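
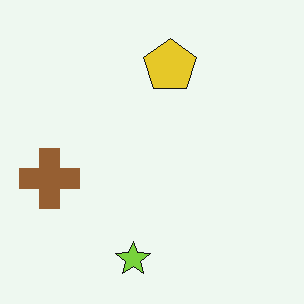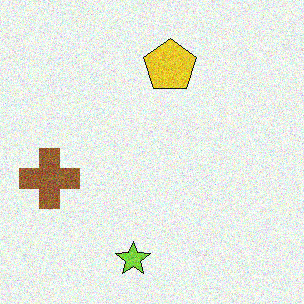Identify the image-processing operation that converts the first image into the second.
The second image is the first degraded with visible gaussian noise.

Random speckle covers the whole image, including the flat background.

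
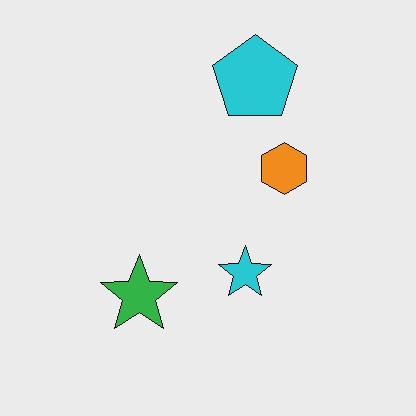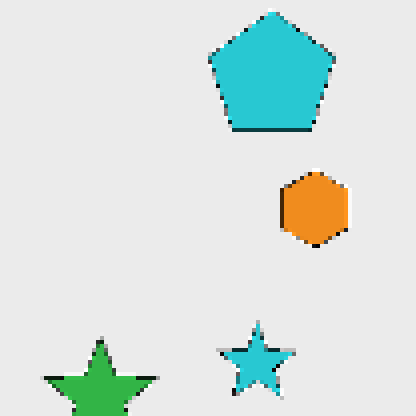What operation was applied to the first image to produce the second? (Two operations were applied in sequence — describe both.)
It was cropped slightly and scaled back up, then lightly pixelated (a mild mosaic effect).

The visible shapes are larger and the field of view is narrower; shapes near the original edges may be partly or wholly outside the frame — a crop-and-rescale. Shapes are reduced to large square blocks; fine edges and outlines are lost — a downscale-then-upscale (mosaic) effect.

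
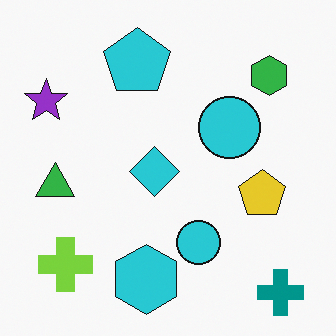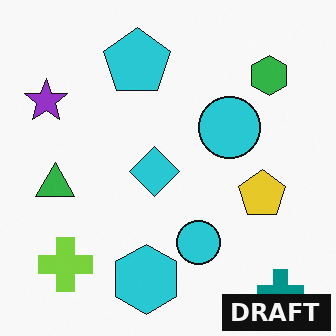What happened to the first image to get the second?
The second image is the first watermarked with the text "DRAFT" in the lower-right corner.

A dark label reading "DRAFT" appears in the lower-right corner.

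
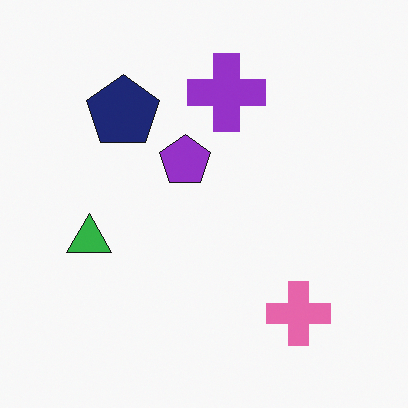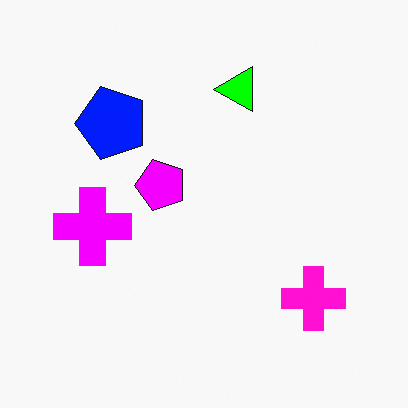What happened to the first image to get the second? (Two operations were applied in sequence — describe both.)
The second image is the first transposed (reflected across the top-left ↔ bottom-right diagonal), then made much more vivid (saturation change).

Shapes have swapped their row and column positions — what was in the top-right is now in the bottom-left — a diagonal reflection. All colors are more vivid — a global saturation change.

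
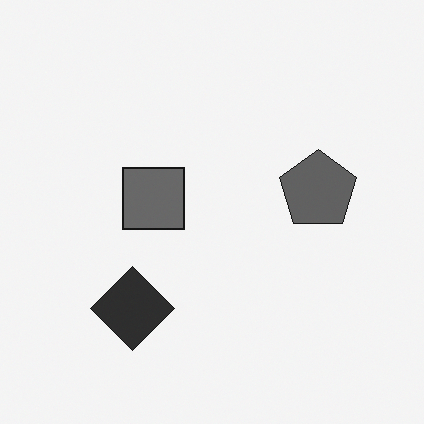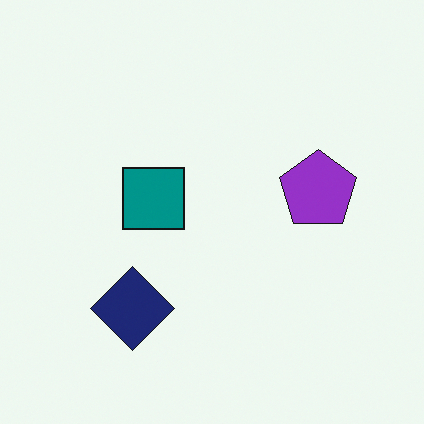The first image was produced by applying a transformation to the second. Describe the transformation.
The transformation is: converted to grayscale.

All color is removed — every shape is now a shade of grey.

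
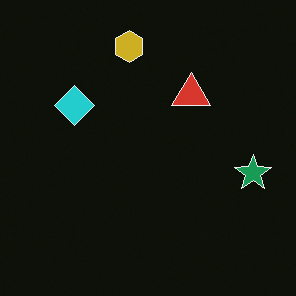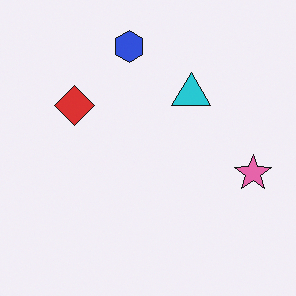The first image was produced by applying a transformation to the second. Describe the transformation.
The first image is the second color-inverted (negative).

The light background has become dark and every shape's color is its complement — a photographic negative.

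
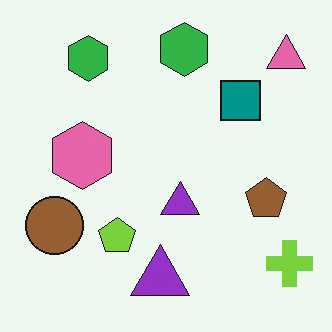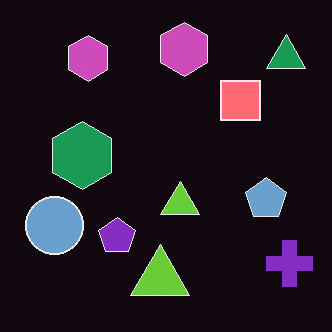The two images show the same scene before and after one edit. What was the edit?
Color-inverted (negative).

The light background has become dark and every shape's color is its complement — a photographic negative.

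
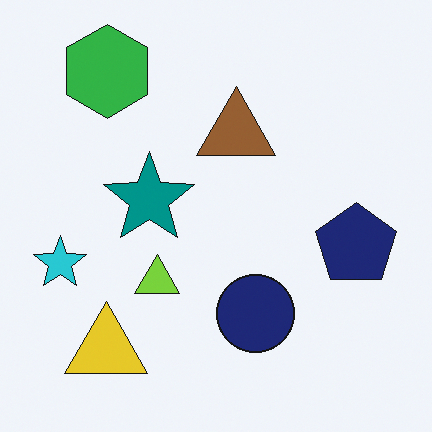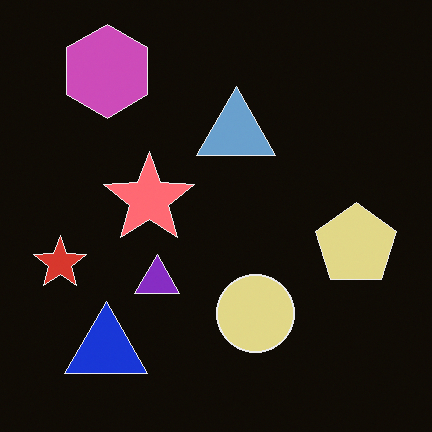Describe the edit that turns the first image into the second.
It was color-inverted (negative).

The light background has become dark and every shape's color is its complement — a photographic negative.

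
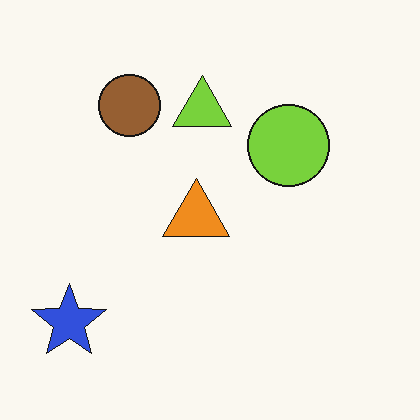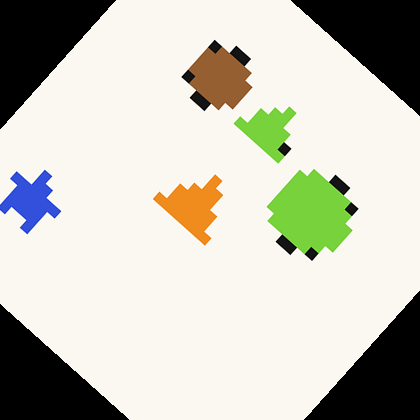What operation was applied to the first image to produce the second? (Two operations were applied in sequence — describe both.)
The second image is the first heavily pixelated into large blocks, then rotated clockwise by a large amount — several tens of degrees.

Shapes are reduced to large square blocks; fine edges and outlines are lost — a downscale-then-upscale (mosaic) effect. Every shape is tilted by the same angle and the image corners show triangular fill wedges — a whole-image rotation by a non-right angle.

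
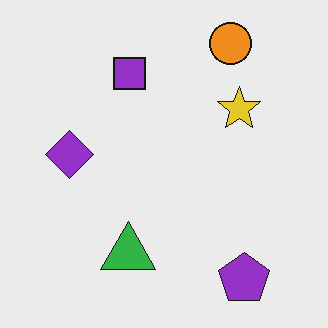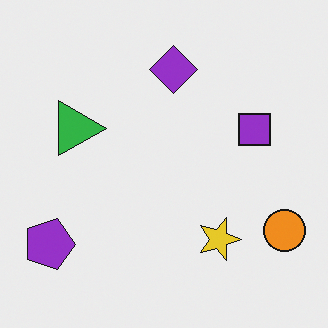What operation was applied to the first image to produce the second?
Rotated 90° clockwise.

The purple pentagon sits in the bottom-right of the first image and the bottom-left of the second — consistent with a whole-image 90° clockwise rotation.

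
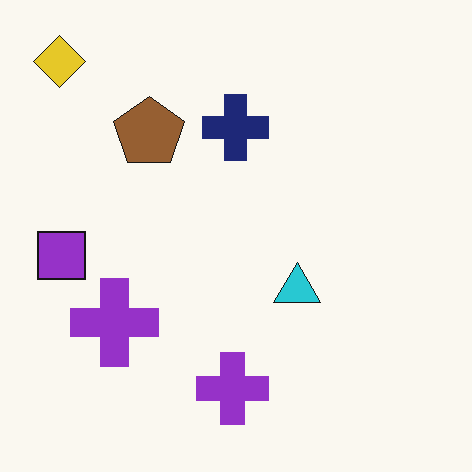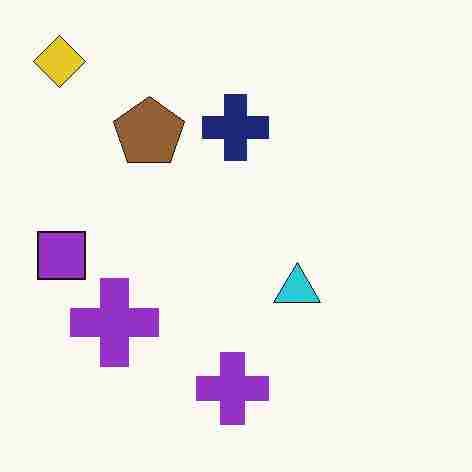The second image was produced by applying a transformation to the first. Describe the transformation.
Degraded with heavy JPEG compression.

Blocky 8×8 compression artifacts appear around shape edges and the flat background shows ringing — characteristic JPEG degradation.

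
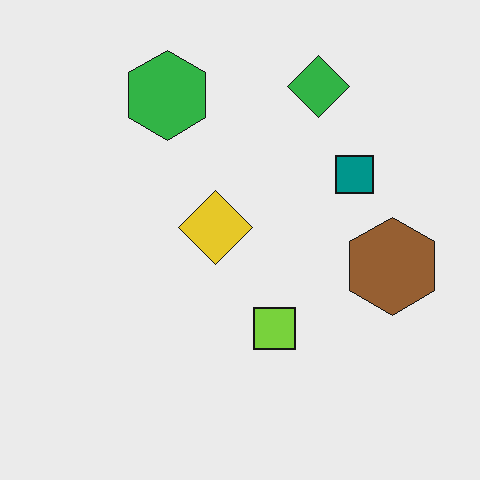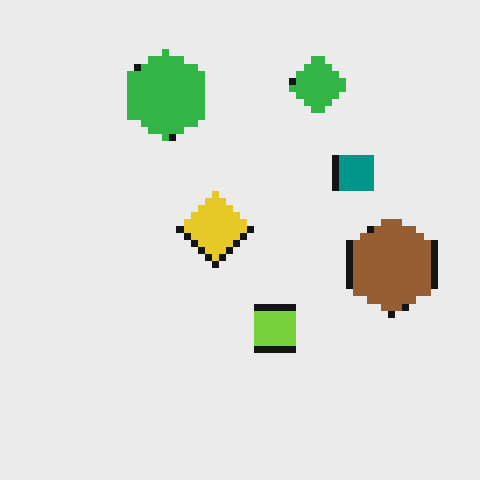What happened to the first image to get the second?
It was pixelated into visible square blocks.

Shapes are reduced to large square blocks; fine edges and outlines are lost — a downscale-then-upscale (mosaic) effect.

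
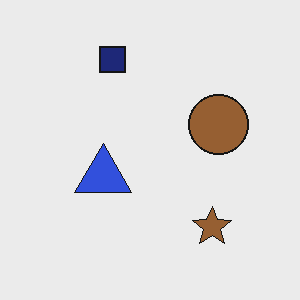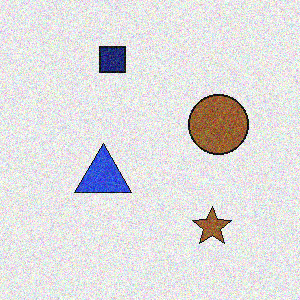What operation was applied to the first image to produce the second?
The second image is the first degraded with visible gaussian noise.

Random speckle covers the whole image, including the flat background.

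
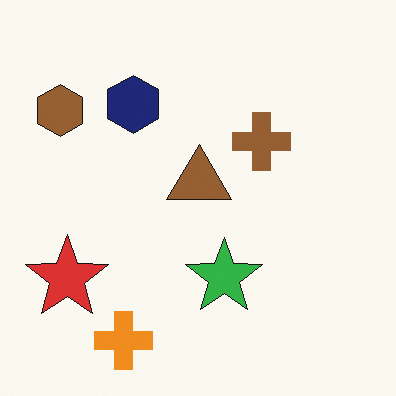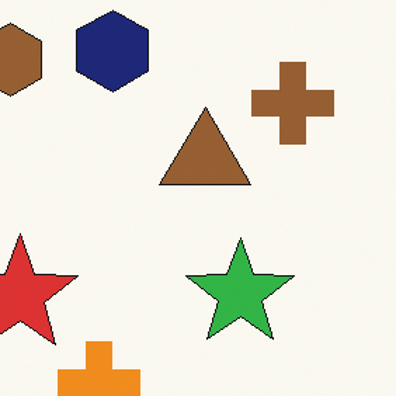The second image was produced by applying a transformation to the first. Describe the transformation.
This is the original image cropped slightly and scaled back up.

The visible shapes are larger and the field of view is narrower; shapes near the original edges may be partly or wholly outside the frame — a crop-and-rescale.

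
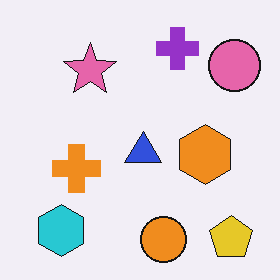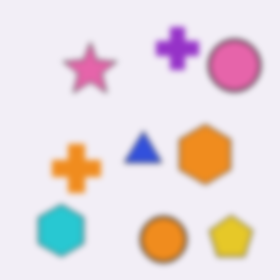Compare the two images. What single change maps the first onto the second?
The transformation is: noticeably gaussian-blurred.

Shape edges and outlines are uniformly softened across the whole image.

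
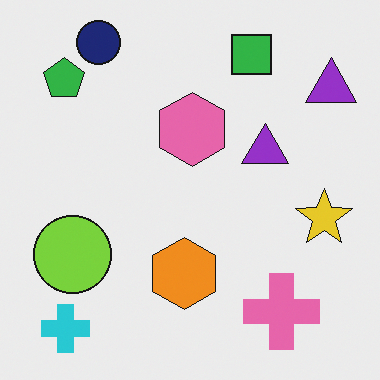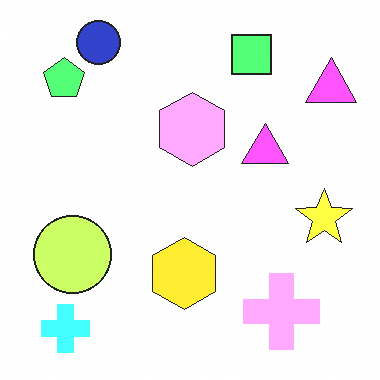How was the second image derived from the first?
The second image is the first brightened a lot.

Every pixel — background and shapes alike — is uniformly brightened.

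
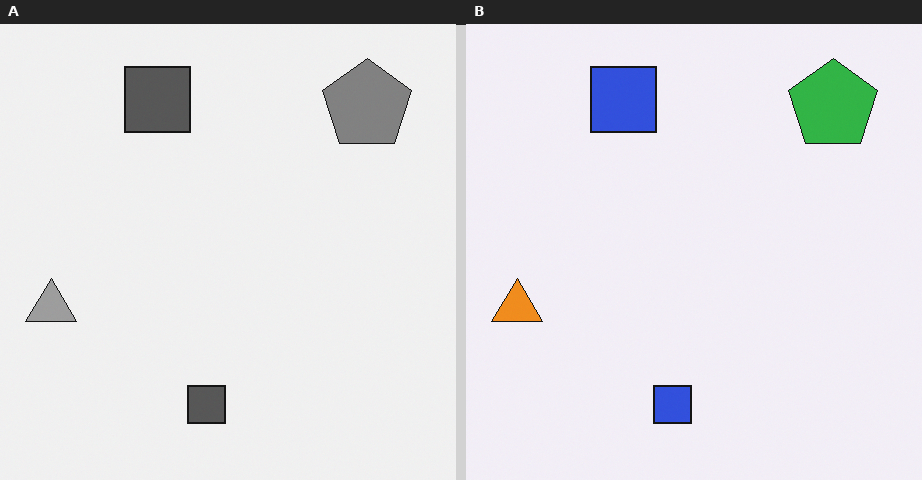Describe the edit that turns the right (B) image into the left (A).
Converted to grayscale.

All color is removed — every shape is now a shade of grey.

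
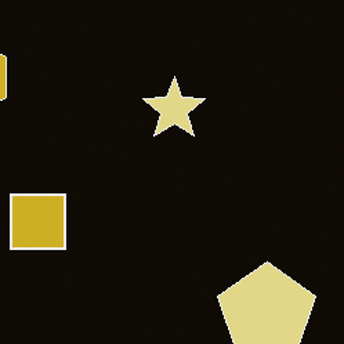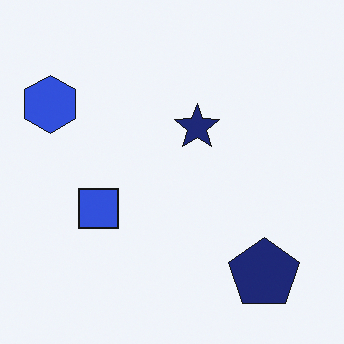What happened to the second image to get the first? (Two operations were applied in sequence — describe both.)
The transformation is: cropped slightly and scaled back up, then color-inverted (negative).

The visible shapes are larger and the field of view is narrower; shapes near the original edges may be partly or wholly outside the frame — a crop-and-rescale. The light background has become dark and every shape's color is its complement — a photographic negative.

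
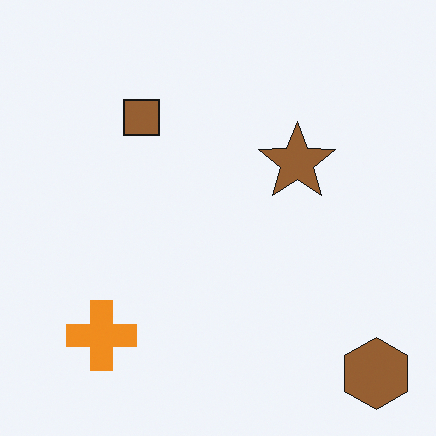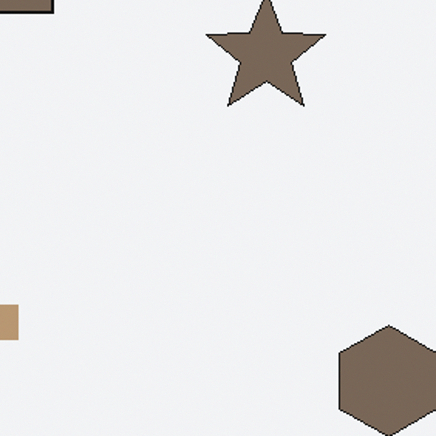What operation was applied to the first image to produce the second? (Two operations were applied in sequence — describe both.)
The image was cropped to a modestly smaller region and rescaled, then made much more muted (saturation change).

The visible shapes are larger and the field of view is narrower; shapes near the original edges may be partly or wholly outside the frame — a crop-and-rescale. All colors are more muted and greyish — a global saturation change.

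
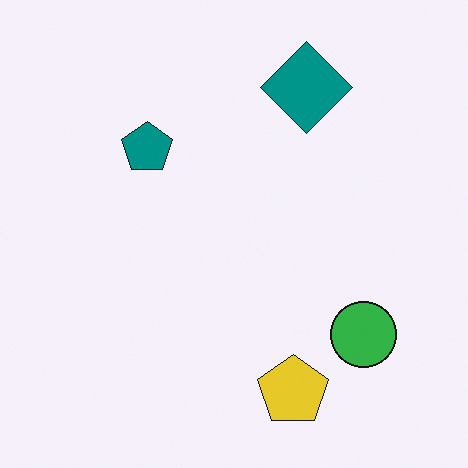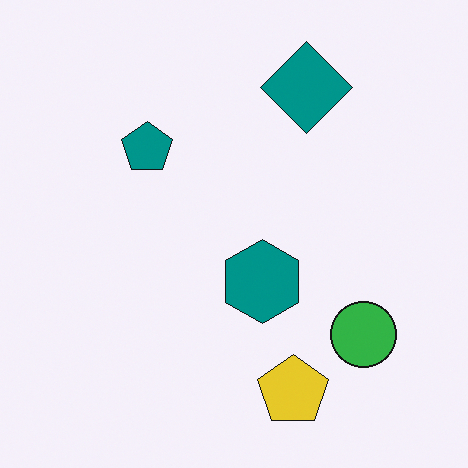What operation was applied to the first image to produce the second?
This is the original image overlaid with an additional teal hexagon.

A teal hexagon appears in the second image that is absent from the first.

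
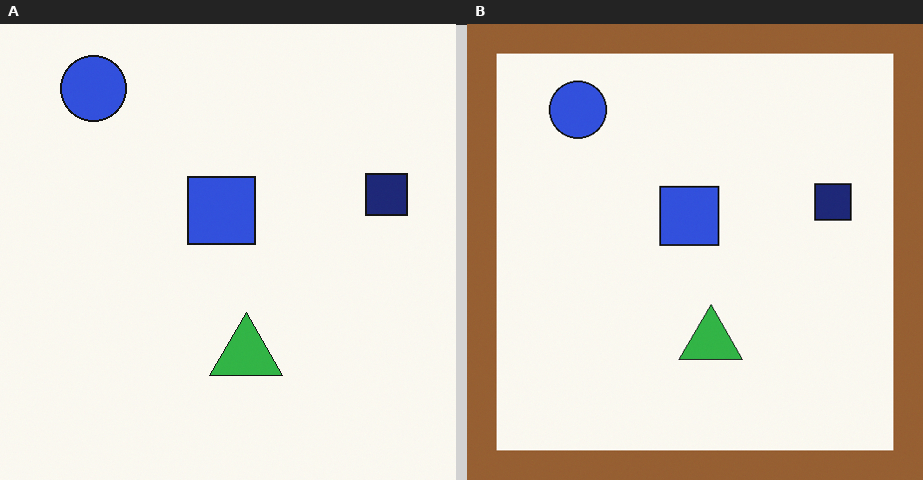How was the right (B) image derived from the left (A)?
The right (B) image is the left (A) framed with a brown border.

A solid brown frame runs around the edge of the right (B) image, with the content slightly shrunk inside it.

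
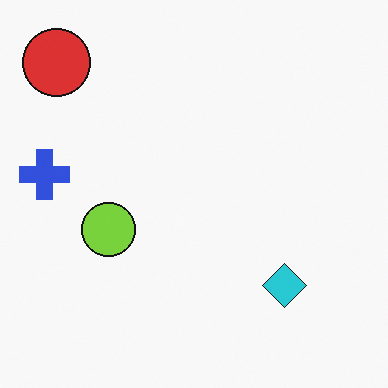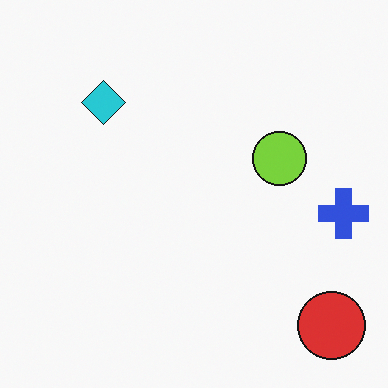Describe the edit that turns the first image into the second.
The second image is the first rotated 180°.

The red circle sits in the top-left of the first image and the bottom-right of the second — consistent with a whole-image 180° rotation.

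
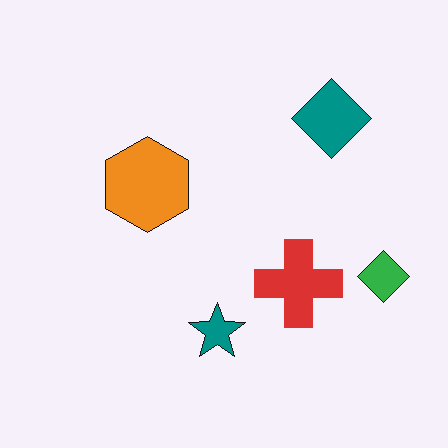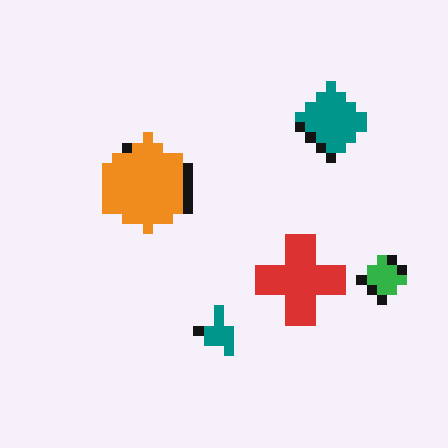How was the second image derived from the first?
The image was heavily pixelated into large blocks.

Shapes are reduced to large square blocks; fine edges and outlines are lost — a downscale-then-upscale (mosaic) effect.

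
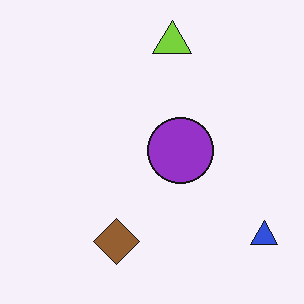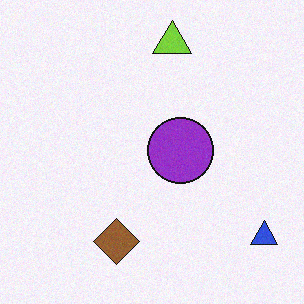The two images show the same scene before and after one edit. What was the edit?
This is the original image degraded with a light layer of grain.

Random speckle covers the whole image, including the flat background.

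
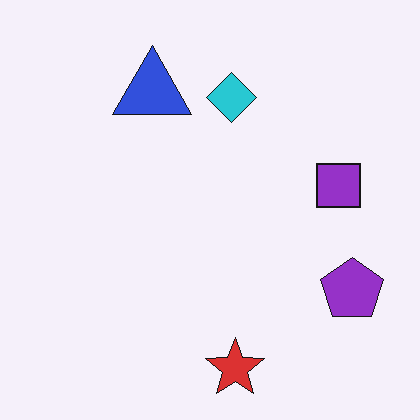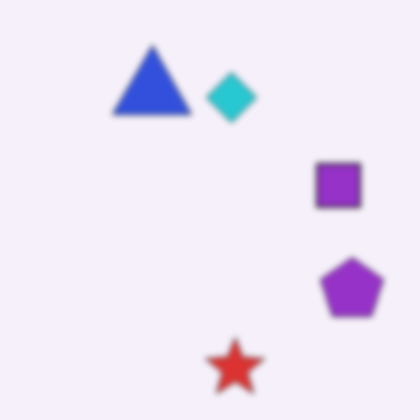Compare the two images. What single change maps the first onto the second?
The image was moderately blurred.

Shape edges and outlines are uniformly softened across the whole image.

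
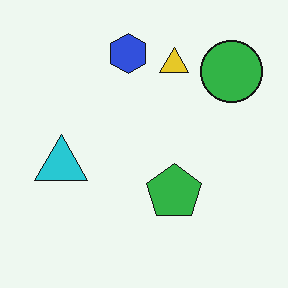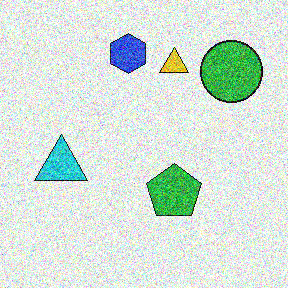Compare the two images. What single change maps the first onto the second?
The image was degraded with heavy additive noise.

Random speckle covers the whole image, including the flat background.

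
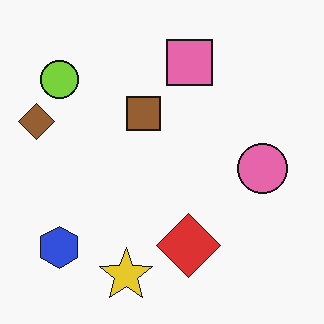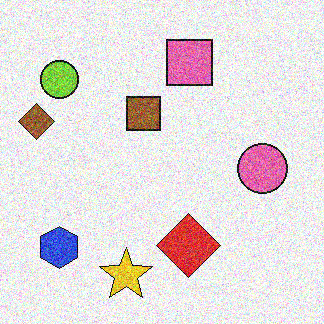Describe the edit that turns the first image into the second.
The second image is the first degraded with heavy additive noise.

Random speckle covers the whole image, including the flat background.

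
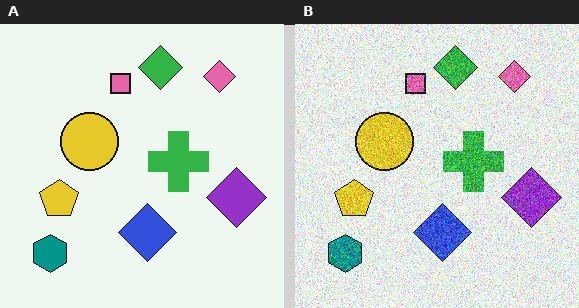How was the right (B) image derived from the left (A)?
This is the original image degraded with heavy additive noise.

Random speckle covers the whole image, including the flat background.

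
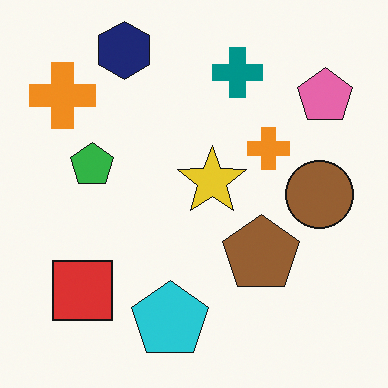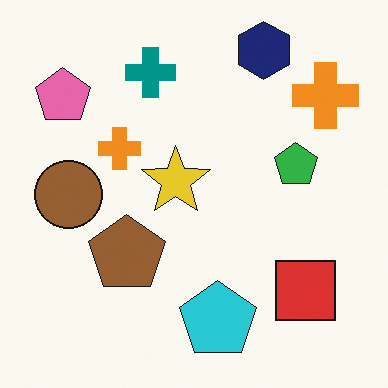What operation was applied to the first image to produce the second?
This is the original image flipped horizontally (left ↔ right).

The pink pentagon is in the top-right of the first image and the top-left of the second — shapes on opposite sides of the vertical midline have swapped in a mirror flip.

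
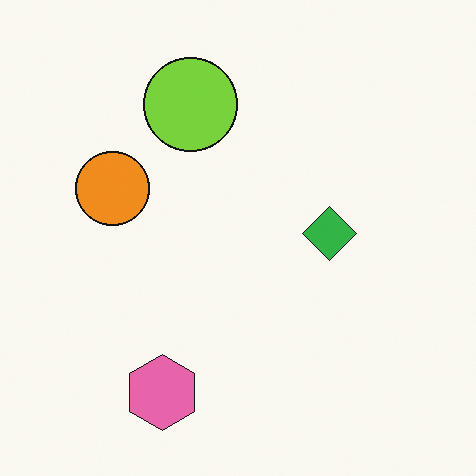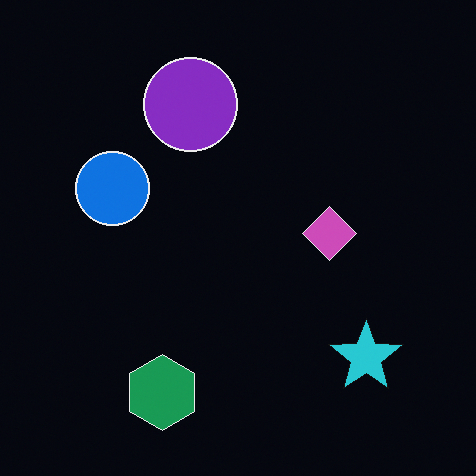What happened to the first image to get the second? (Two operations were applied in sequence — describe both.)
The image was color-inverted (negative), then overlaid with an additional cyan star.

The light background has become dark and every shape's color is its complement — a photographic negative. A cyan star appears in the second image that is absent from the first.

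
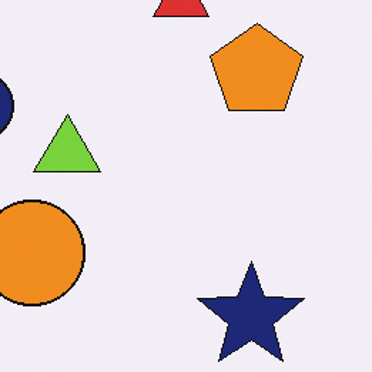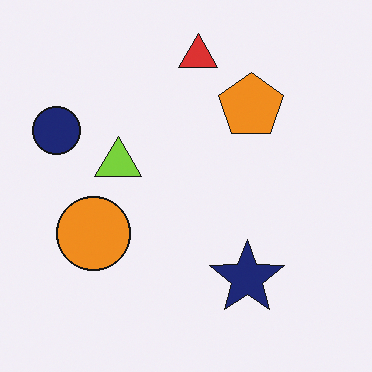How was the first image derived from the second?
Cropped slightly and scaled back up.

The visible shapes are larger and the field of view is narrower; shapes near the original edges may be partly or wholly outside the frame — a crop-and-rescale.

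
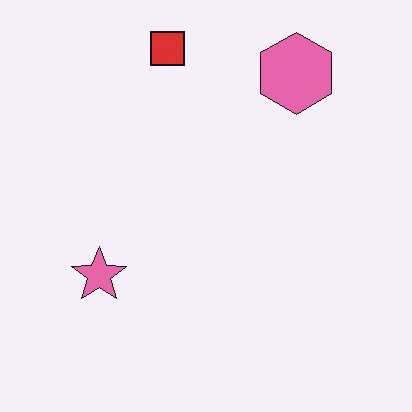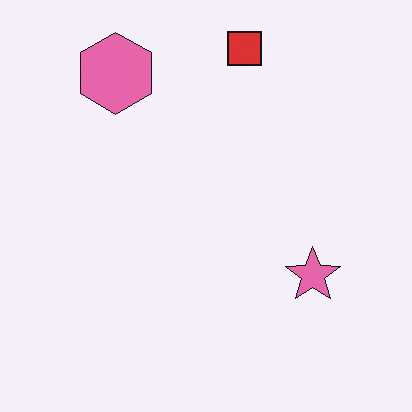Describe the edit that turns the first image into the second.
This is the original image flipped horizontally (left ↔ right).

The pink star is in the bottom-left of the first image and the bottom-right of the second — shapes on opposite sides of the vertical midline have swapped in a mirror flip.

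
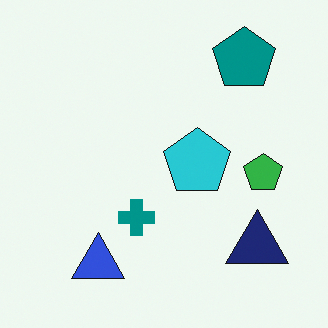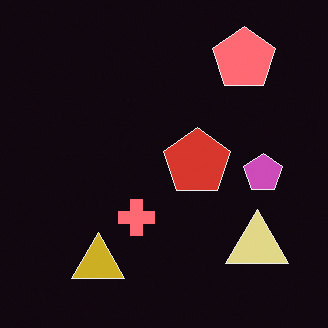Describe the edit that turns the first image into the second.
The transformation is: color-inverted (negative).

The light background has become dark and every shape's color is its complement — a photographic negative.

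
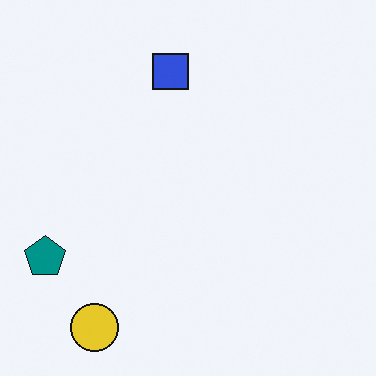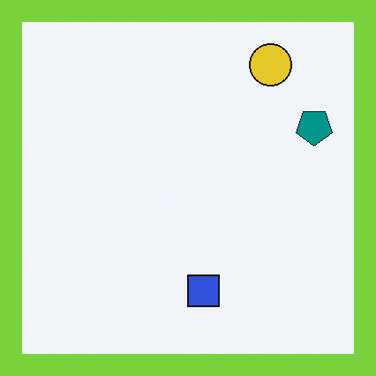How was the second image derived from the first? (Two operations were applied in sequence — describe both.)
The image was rotated 180°, then framed with a lime border.

The yellow circle sits in the bottom-left of the first image and the top-right of the second — consistent with a whole-image 180° rotation. A solid lime frame runs around the edge of the second image, with the content slightly shrunk inside it.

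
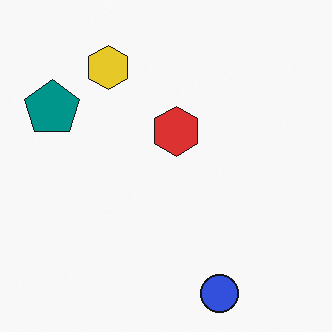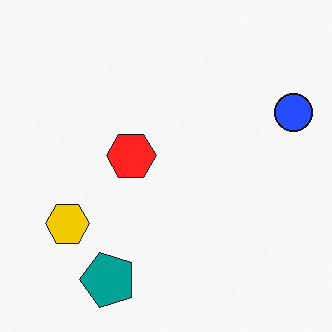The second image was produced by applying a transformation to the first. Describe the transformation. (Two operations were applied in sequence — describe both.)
The image was slightly oversaturated, then rotated 90° counter-clockwise.

All colors are more vivid — a global saturation change. The blue circle sits in the bottom of the first image and the right of the second — consistent with a whole-image 90° counter-clockwise rotation.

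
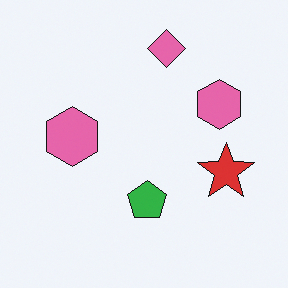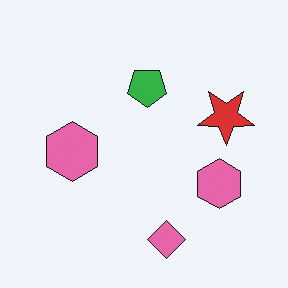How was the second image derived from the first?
Flipped vertically (top ↔ bottom).

The pink diamond is in the top of the first image and the bottom of the second — shapes on opposite sides of the horizontal midline have swapped in a mirror flip.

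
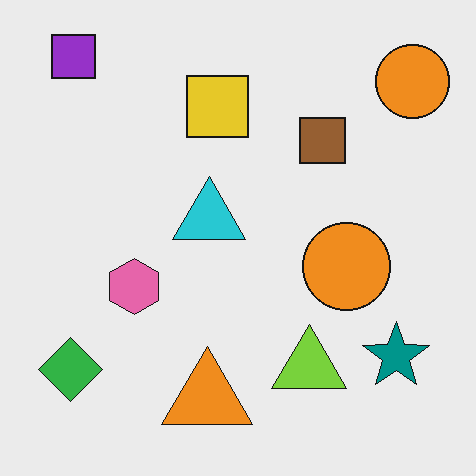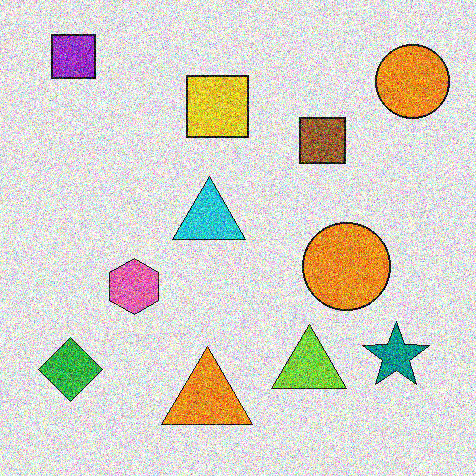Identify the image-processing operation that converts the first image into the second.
This is the original image degraded with heavy additive noise.

Random speckle covers the whole image, including the flat background.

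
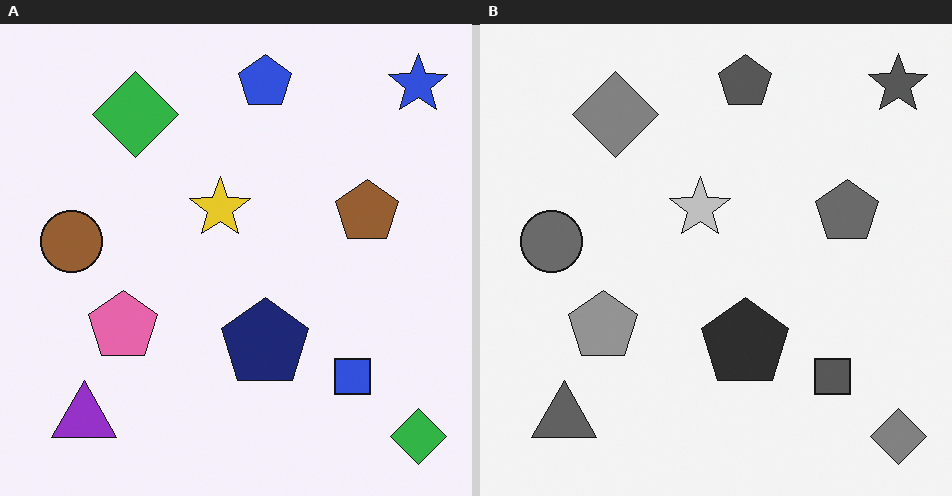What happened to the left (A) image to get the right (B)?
Converted to grayscale.

All color is removed — every shape is now a shade of grey.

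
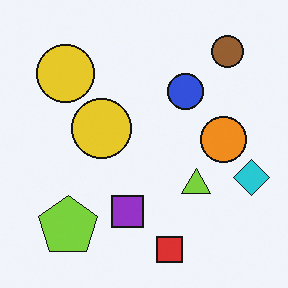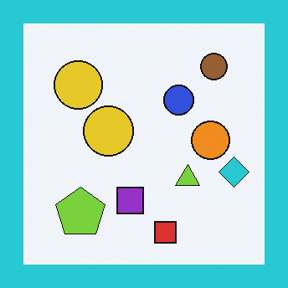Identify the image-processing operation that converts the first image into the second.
The image was framed with a cyan border.

A solid cyan frame runs around the edge of the second image, with the content slightly shrunk inside it.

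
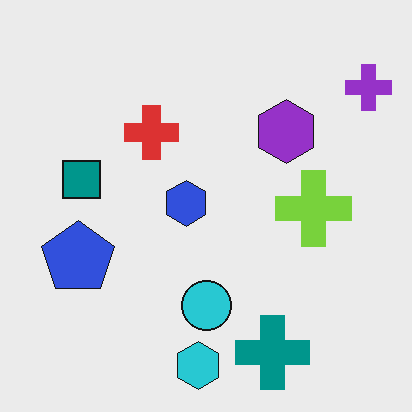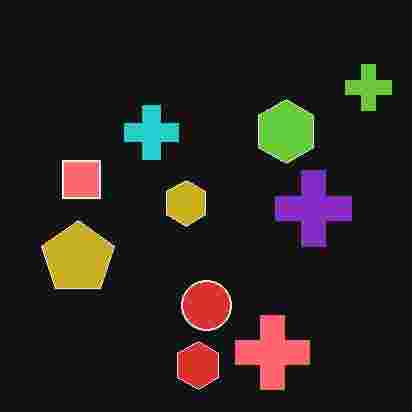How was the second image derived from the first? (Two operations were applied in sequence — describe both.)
Degraded with heavy JPEG compression, then color-inverted (negative).

Blocky 8×8 compression artifacts appear around shape edges and the flat background shows ringing — characteristic JPEG degradation. The light background has become dark and every shape's color is its complement — a photographic negative.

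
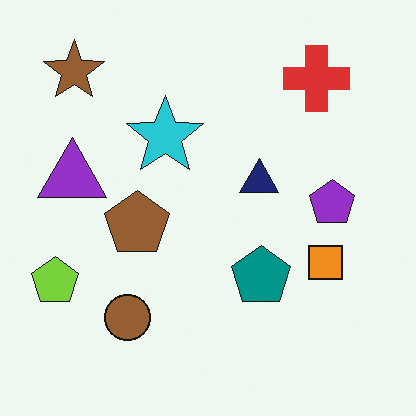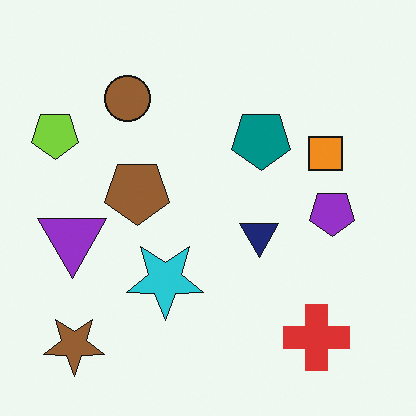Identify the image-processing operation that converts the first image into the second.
This is the original image flipped vertically (top ↔ bottom).

The brown star is in the top-left of the first image and the bottom-left of the second — shapes on opposite sides of the horizontal midline have swapped in a mirror flip.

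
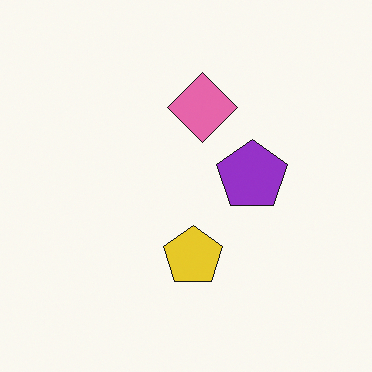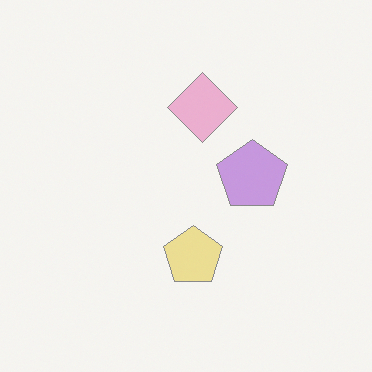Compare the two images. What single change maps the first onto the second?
Given much lower contrast.

Tones are pushed toward mid-grey across the whole image — a global contrast change.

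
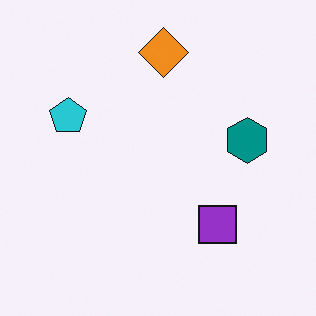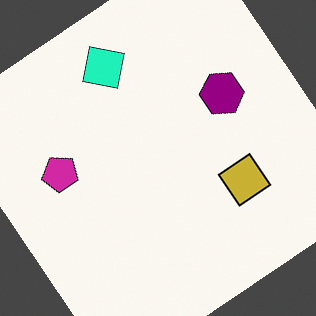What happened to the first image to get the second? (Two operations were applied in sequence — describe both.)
The image was hue-shifted noticeably, then rotated counter-clockwise by a large amount — several tens of degrees.

Every shape's color has rotated by the same amount around the hue wheel — a uniform hue shift. Every shape is tilted by the same angle and the image corners show triangular fill wedges — a whole-image rotation by a non-right angle.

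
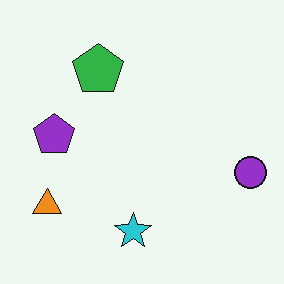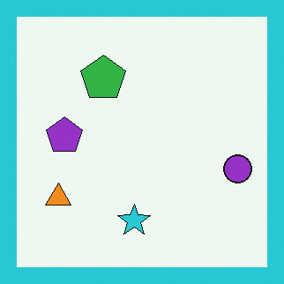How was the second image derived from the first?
This is the original image framed with a cyan border.

A solid cyan frame runs around the edge of the second image, with the content slightly shrunk inside it.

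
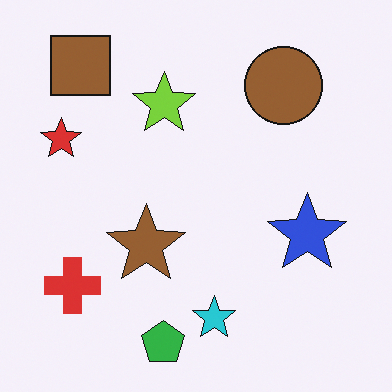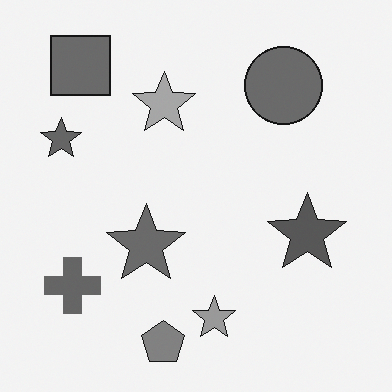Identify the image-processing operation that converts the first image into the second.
This is the original image converted to grayscale.

All color is removed — every shape is now a shade of grey.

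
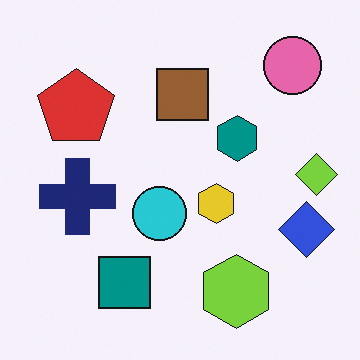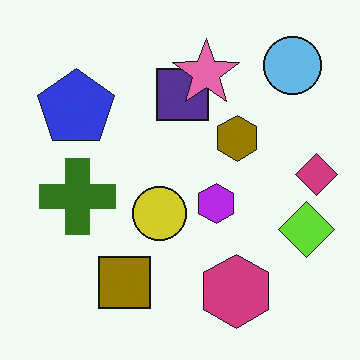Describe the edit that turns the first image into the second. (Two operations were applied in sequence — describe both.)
The image was hue-shifted through roughly half the color wheel, then overlaid with an additional pink star.

Every shape's color has rotated by the same amount around the hue wheel — a uniform hue shift. A pink star appears in the second image that is absent from the first.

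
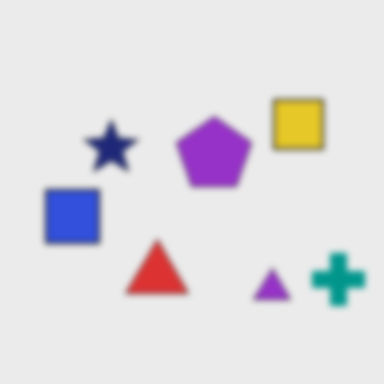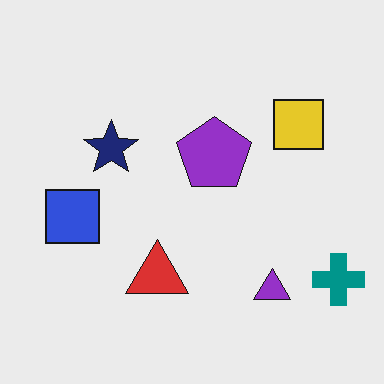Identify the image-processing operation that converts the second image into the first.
The transformation is: moderately blurred.

Shape edges and outlines are uniformly softened across the whole image.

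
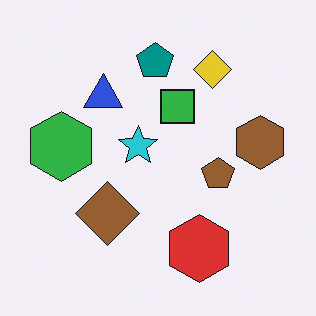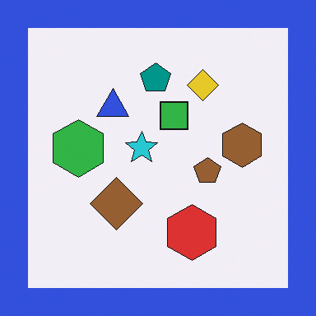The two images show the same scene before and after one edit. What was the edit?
The image was framed with a blue border.

A solid blue frame runs around the edge of the second image, with the content slightly shrunk inside it.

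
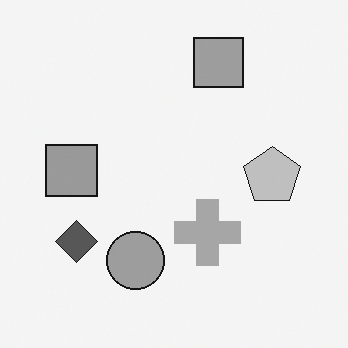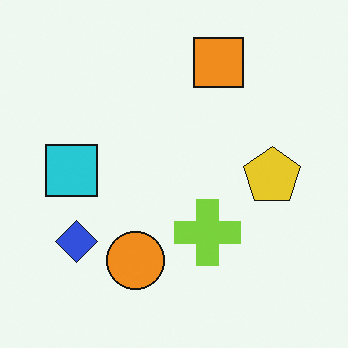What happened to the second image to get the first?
The transformation is: converted to grayscale.

All color is removed — every shape is now a shade of grey.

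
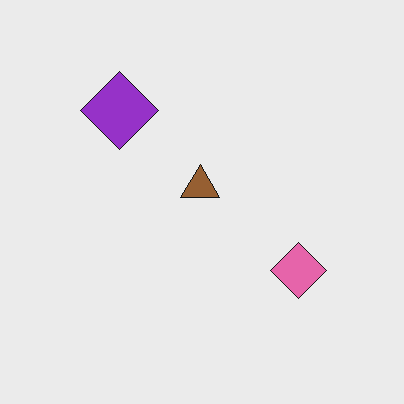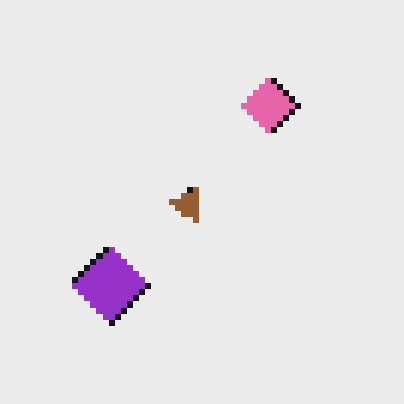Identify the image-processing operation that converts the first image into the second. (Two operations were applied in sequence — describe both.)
This is the original image moderately pixelated, then rotated 90° counter-clockwise.

Shapes are reduced to large square blocks; fine edges and outlines are lost — a downscale-then-upscale (mosaic) effect. The purple diamond sits in the top-left of the first image and the bottom-left of the second — consistent with a whole-image 90° counter-clockwise rotation.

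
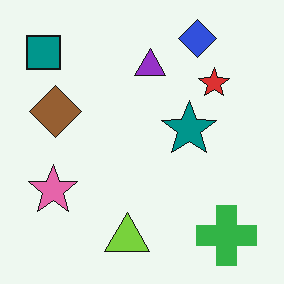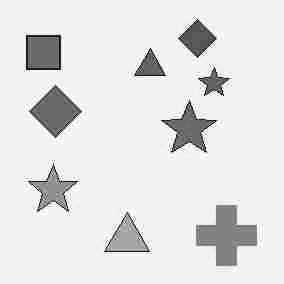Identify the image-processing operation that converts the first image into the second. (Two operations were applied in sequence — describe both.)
The image was degraded with heavy JPEG compression, then converted to grayscale.

Blocky 8×8 compression artifacts appear around shape edges and the flat background shows ringing — characteristic JPEG degradation. All color is removed — every shape is now a shade of grey.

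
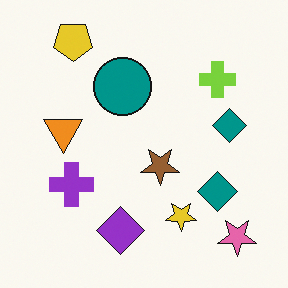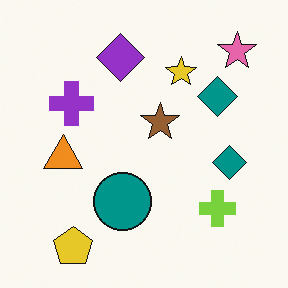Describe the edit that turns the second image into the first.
The image was flipped vertically (top ↔ bottom).

The yellow pentagon is in the bottom-left of the second image and the top-left of the first — shapes on opposite sides of the horizontal midline have swapped in a mirror flip.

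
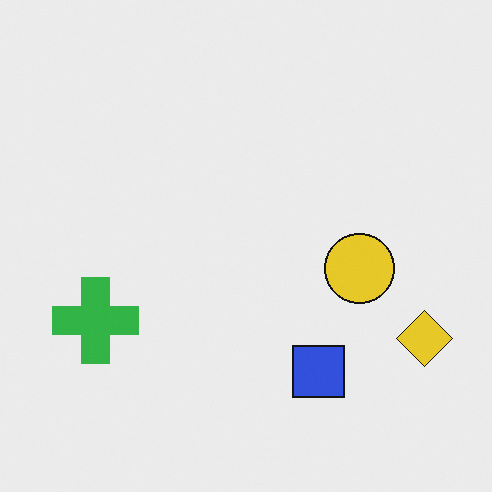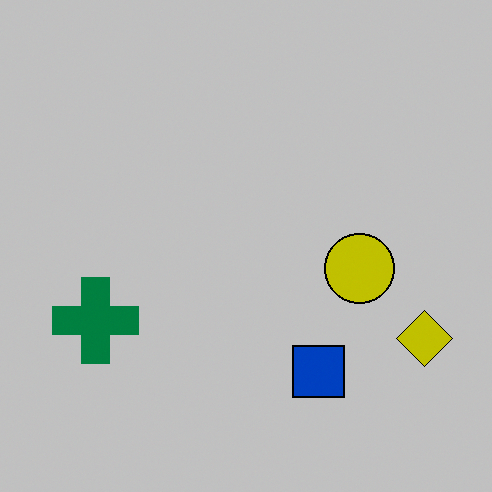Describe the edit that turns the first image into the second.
The image was heavily posterized to just a handful of flat colors.

Each flat color has snapped to a coarser quantized level — most visibly, the near-white background has dropped to a flat grey.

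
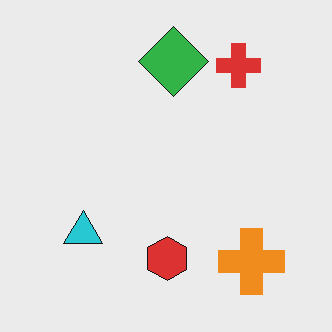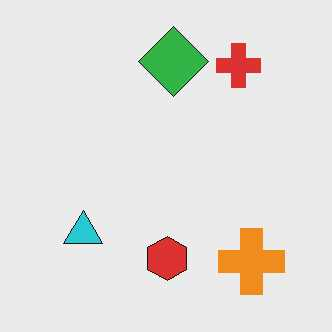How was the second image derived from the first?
It was JPEG-compressed with visible artifacts.

Blocky 8×8 compression artifacts appear around shape edges and the flat background shows ringing — characteristic JPEG degradation.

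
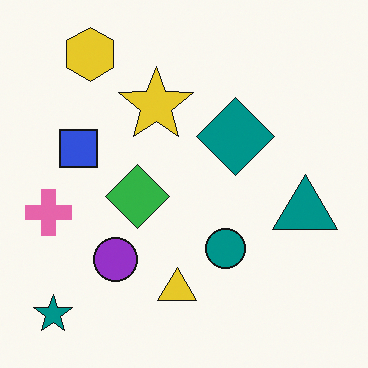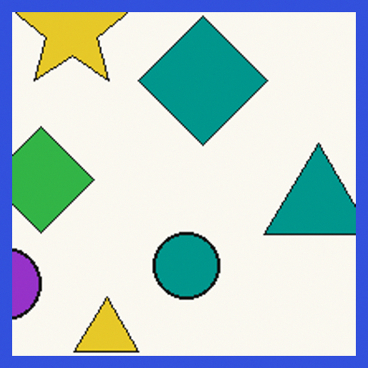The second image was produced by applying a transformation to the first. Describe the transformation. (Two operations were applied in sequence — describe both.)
This is the original image cropped to a noticeably smaller region and rescaled, then framed with a blue border.

The visible shapes are larger and the field of view is narrower; shapes near the original edges may be partly or wholly outside the frame — a crop-and-rescale. A solid blue frame runs around the edge of the second image, with the content slightly shrunk inside it.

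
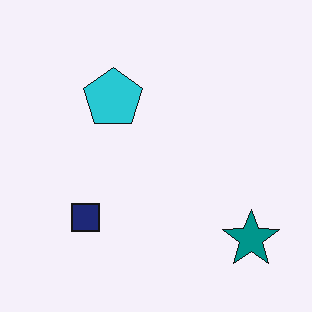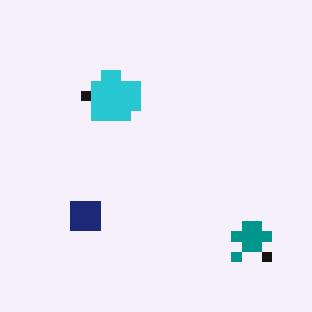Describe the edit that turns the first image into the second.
The transformation is: coarsely pixelated.

Shapes are reduced to large square blocks; fine edges and outlines are lost — a downscale-then-upscale (mosaic) effect.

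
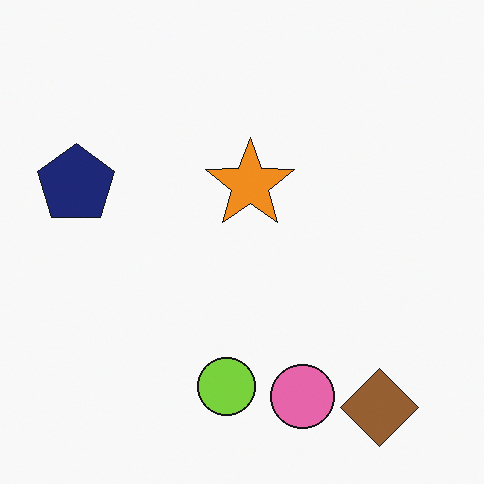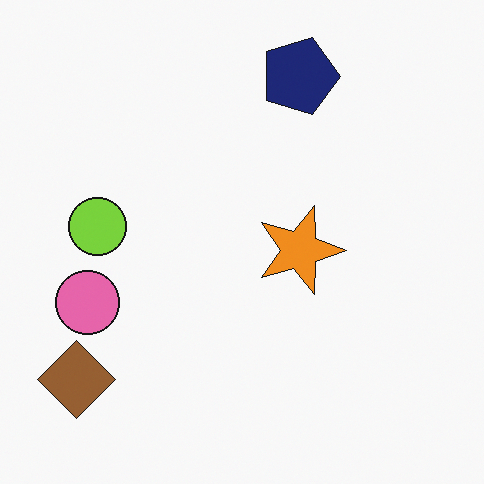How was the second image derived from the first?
Rotated 90° clockwise.

The brown diamond sits in the bottom-right of the first image and the bottom-left of the second — consistent with a whole-image 90° clockwise rotation.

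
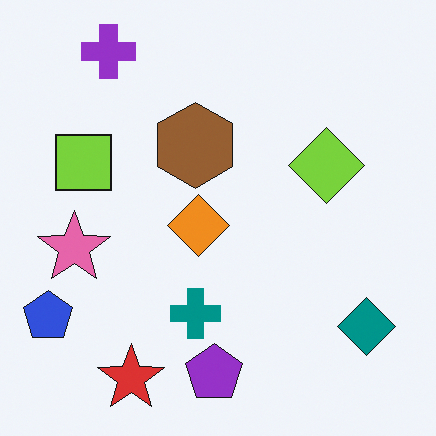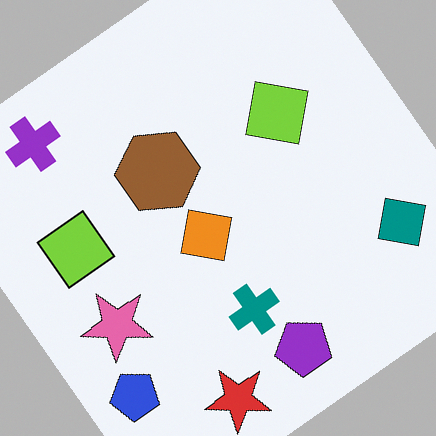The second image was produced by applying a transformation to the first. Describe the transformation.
The image was rotated counter-clockwise by a large amount — several tens of degrees.

Every shape is tilted by the same angle and the image corners show triangular fill wedges — a whole-image rotation by a non-right angle.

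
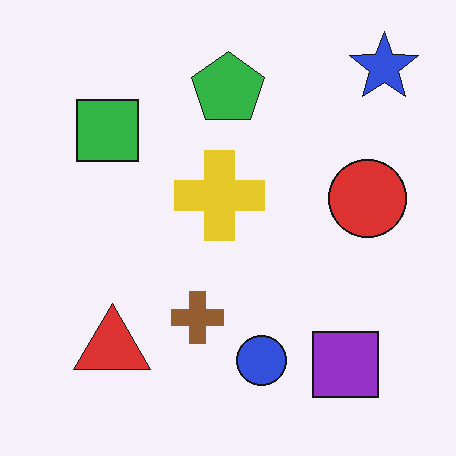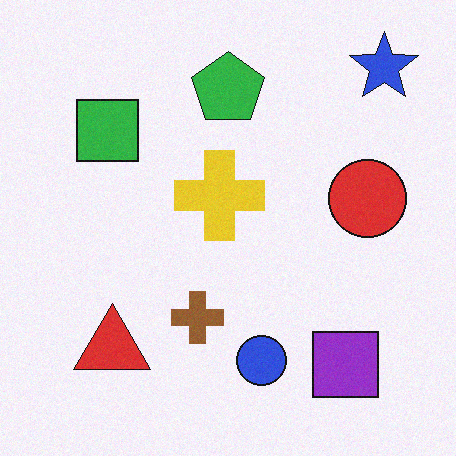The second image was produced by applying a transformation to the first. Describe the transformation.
The transformation is: degraded with a light layer of grain.

Random speckle covers the whole image, including the flat background.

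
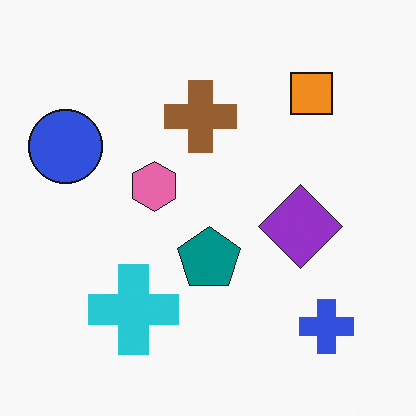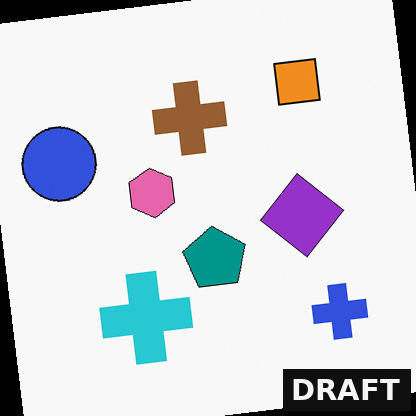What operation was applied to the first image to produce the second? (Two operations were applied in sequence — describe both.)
The transformation is: rotated counter-clockwise by a few degrees, then watermarked with the text "DRAFT" in the lower-right corner.

Every shape is tilted by the same angle and the image corners show triangular fill wedges — a whole-image rotation by a non-right angle. A dark label reading "DRAFT" appears in the lower-right corner.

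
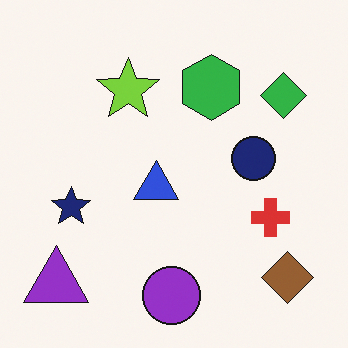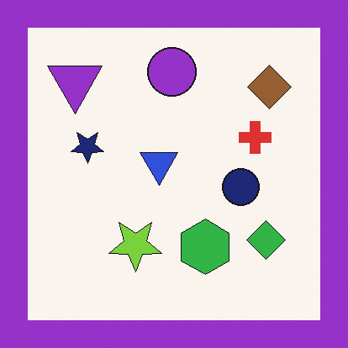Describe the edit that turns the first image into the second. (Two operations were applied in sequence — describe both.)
The transformation is: flipped vertically (top ↔ bottom), then framed with a purple border.

The purple circle is in the bottom of the first image and the top of the second — shapes on opposite sides of the horizontal midline have swapped in a mirror flip. A solid purple frame runs around the edge of the second image, with the content slightly shrunk inside it.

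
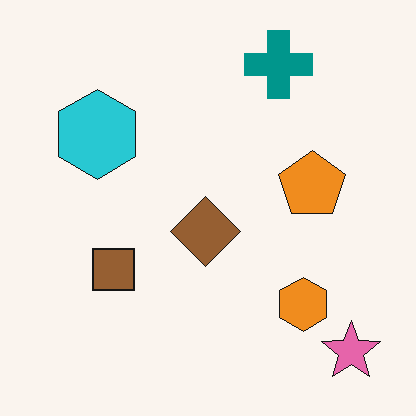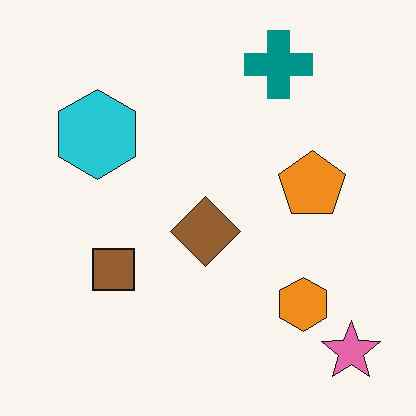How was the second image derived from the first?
JPEG-compressed with visible artifacts.

Blocky 8×8 compression artifacts appear around shape edges and the flat background shows ringing — characteristic JPEG degradation.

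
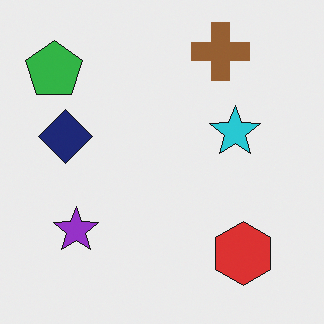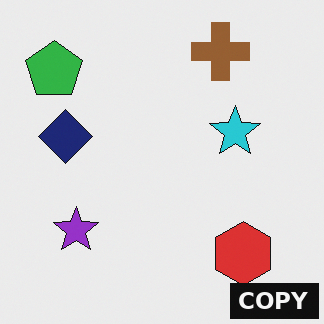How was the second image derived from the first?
It was watermarked with the text "COPY" in the lower-right corner.

A dark label reading "COPY" appears in the lower-right corner.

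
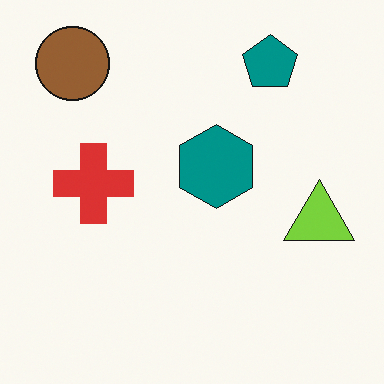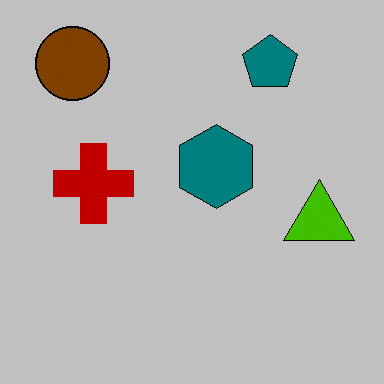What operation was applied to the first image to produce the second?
Aggressively posterized.

Each flat color has snapped to a coarser quantized level — most visibly, the near-white background has dropped to a flat grey.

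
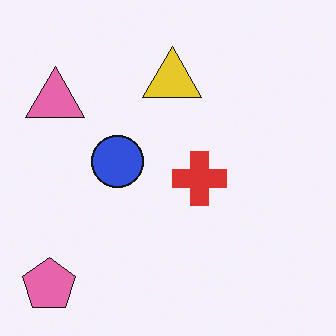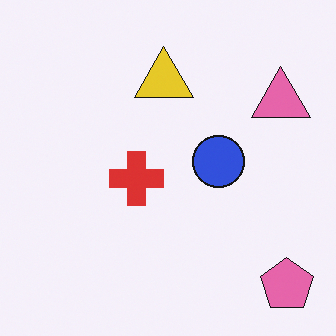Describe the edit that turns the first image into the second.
The image was flipped horizontally (left ↔ right).

The pink pentagon is in the bottom-left of the first image and the bottom-right of the second — shapes on opposite sides of the vertical midline have swapped in a mirror flip.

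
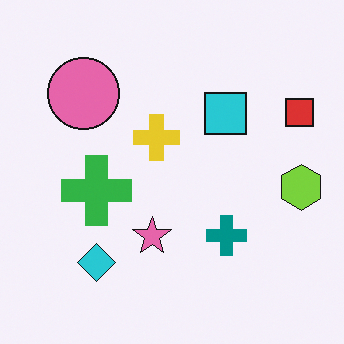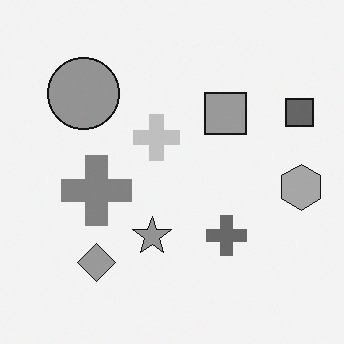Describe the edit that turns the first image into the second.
The second image is the first converted to grayscale.

All color is removed — every shape is now a shade of grey.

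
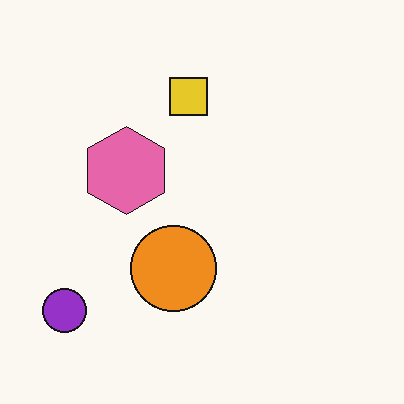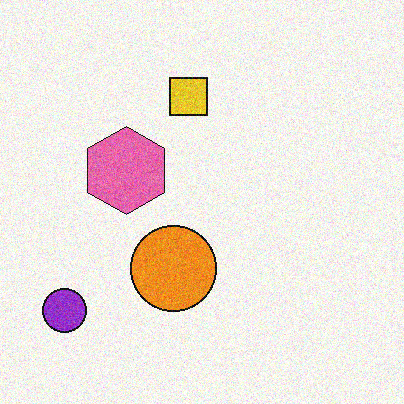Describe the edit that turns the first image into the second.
The transformation is: degraded with moderate additive noise.

Random speckle covers the whole image, including the flat background.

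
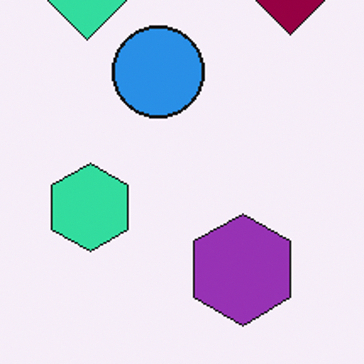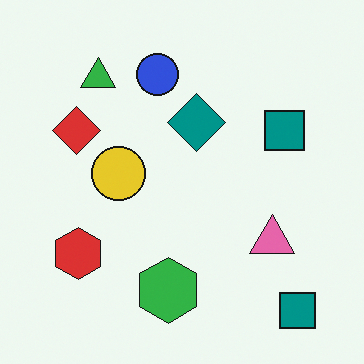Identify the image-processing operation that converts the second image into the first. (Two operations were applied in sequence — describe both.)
It was cropped tightly and scaled back up, then hue-shifted by a large amount.

The visible shapes are larger and the field of view is narrower; shapes near the original edges may be partly or wholly outside the frame — a crop-and-rescale. Every shape's color has rotated by the same amount around the hue wheel — a uniform hue shift.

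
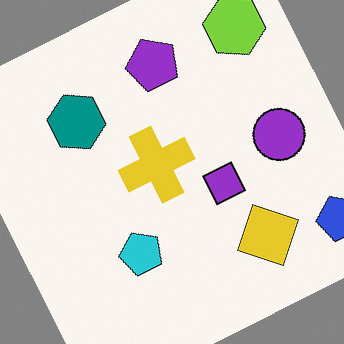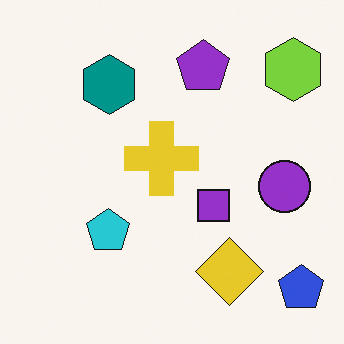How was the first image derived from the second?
Rotated counter-clockwise by a moderate amount.

Every shape is tilted by the same angle and the image corners show triangular fill wedges — a whole-image rotation by a non-right angle.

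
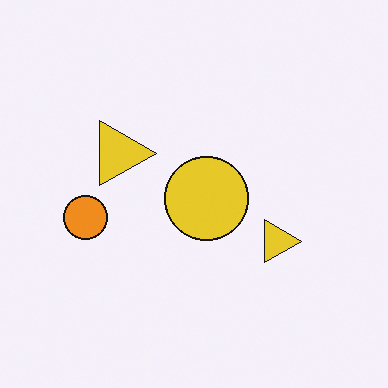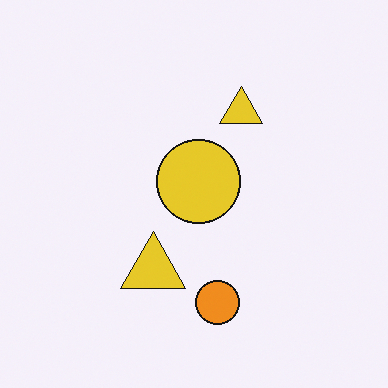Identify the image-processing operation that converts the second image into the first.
This is the original image rotated 90° clockwise.

The orange circle sits in the bottom of the second image and the left of the first — consistent with a whole-image 90° clockwise rotation.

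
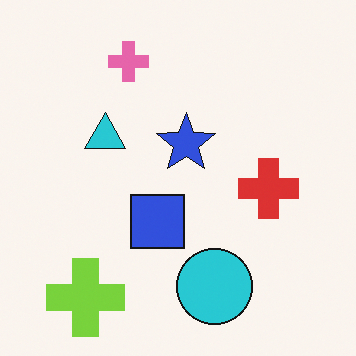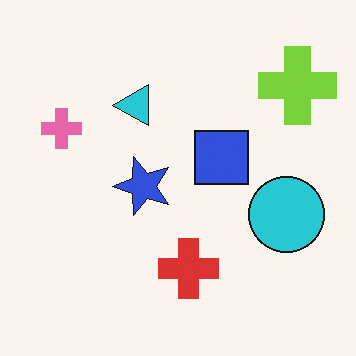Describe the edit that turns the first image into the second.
The image was transposed (reflected across the top-left ↔ bottom-right diagonal).

Shapes have swapped their row and column positions — what was in the top-right is now in the bottom-left — a diagonal reflection.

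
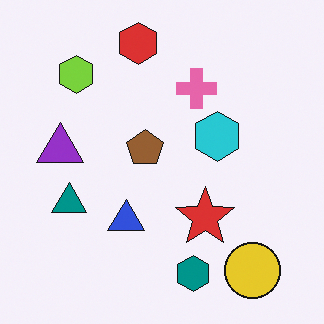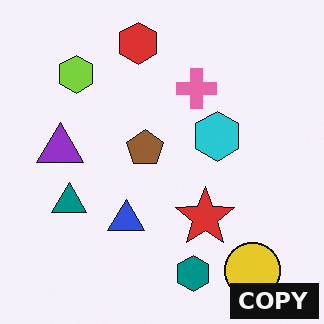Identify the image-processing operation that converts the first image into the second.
This is the original image watermarked with the text "COPY" in the lower-right corner.

A dark label reading "COPY" appears in the lower-right corner.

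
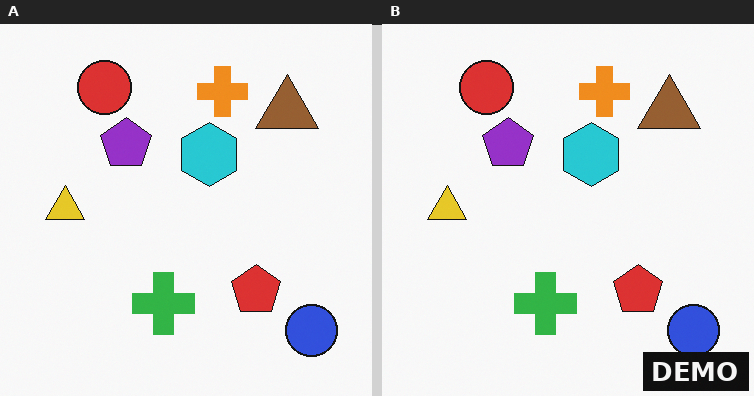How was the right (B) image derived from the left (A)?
This is the original image watermarked with the text "DEMO" in the lower-right corner.

A dark label reading "DEMO" appears in the lower-right corner.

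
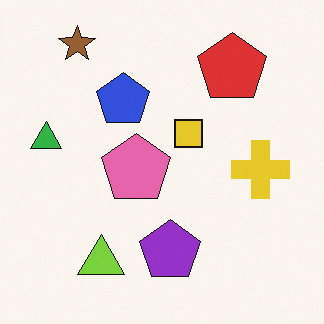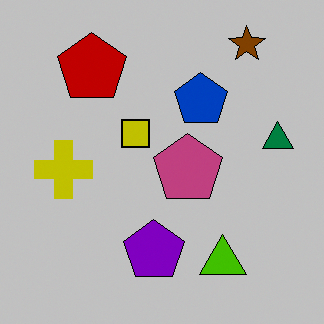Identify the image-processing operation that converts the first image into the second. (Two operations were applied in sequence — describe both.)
This is the original image aggressively posterized, then flipped horizontally (left ↔ right).

Each flat color has snapped to a coarser quantized level — most visibly, the near-white background has dropped to a flat grey. The green triangle is in the left of the first image and the right of the second — shapes on opposite sides of the vertical midline have swapped in a mirror flip.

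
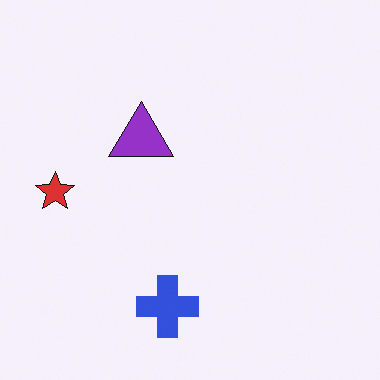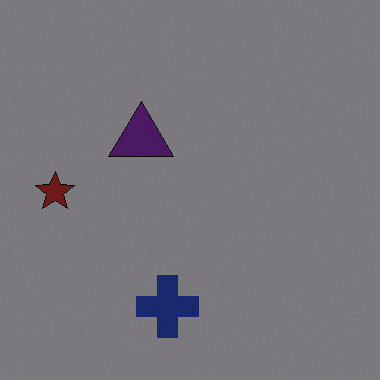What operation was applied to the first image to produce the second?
This is the original image substantially darkened.

Every pixel — background and shapes alike — is uniformly darkened.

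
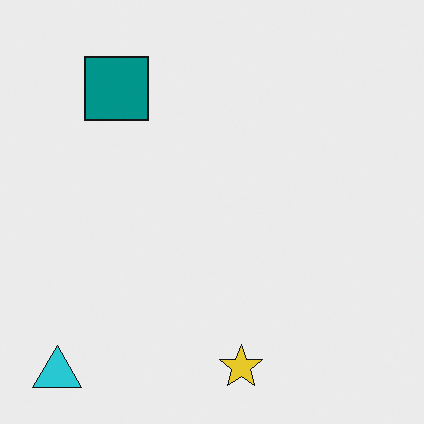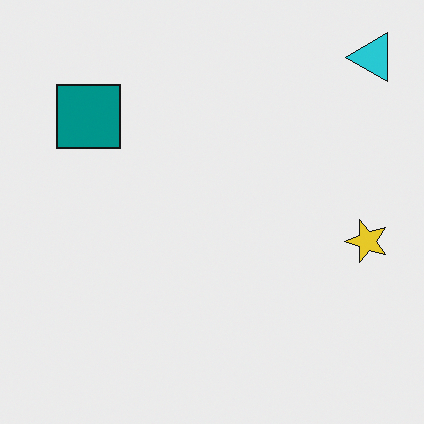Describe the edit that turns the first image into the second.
Transposed (reflected across the top-left ↔ bottom-right diagonal).

Shapes have swapped their row and column positions — what was in the top-right is now in the bottom-left — a diagonal reflection.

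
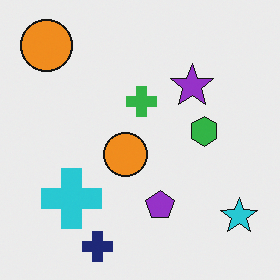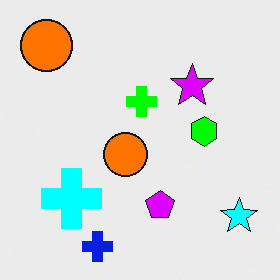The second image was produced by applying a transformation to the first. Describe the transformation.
The transformation is: heavily oversaturated.

All colors are more vivid — a global saturation change.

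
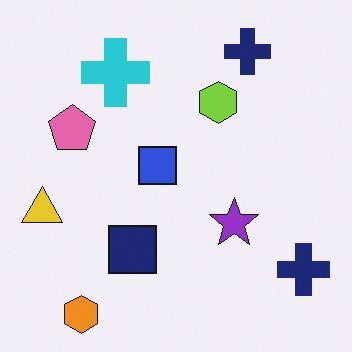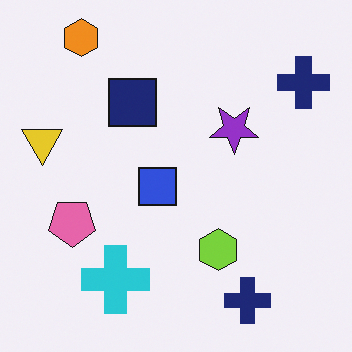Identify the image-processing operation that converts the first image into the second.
Flipped vertically (top ↔ bottom).

The orange hexagon is in the bottom-left of the first image and the top-left of the second — shapes on opposite sides of the horizontal midline have swapped in a mirror flip.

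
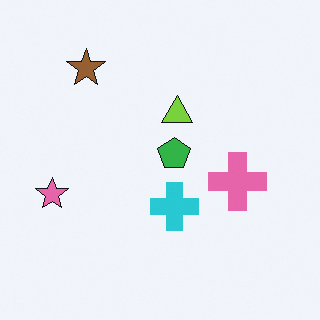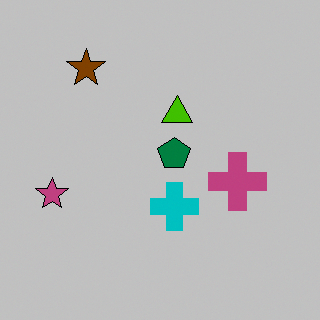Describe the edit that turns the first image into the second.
The second image is the first heavily posterized to just a handful of flat colors.

Each flat color has snapped to a coarser quantized level — most visibly, the near-white background has dropped to a flat grey.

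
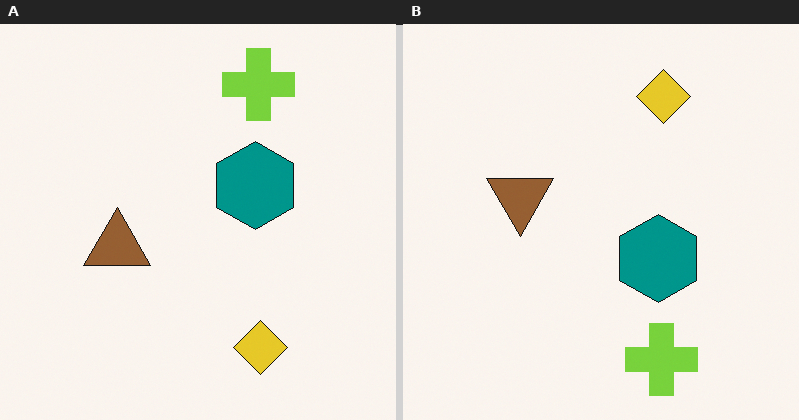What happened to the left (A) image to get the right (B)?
The transformation is: flipped vertically (top ↔ bottom).

The lime cross is in the top of the left (A) image and the bottom of the right (B) — shapes on opposite sides of the horizontal midline have swapped in a mirror flip.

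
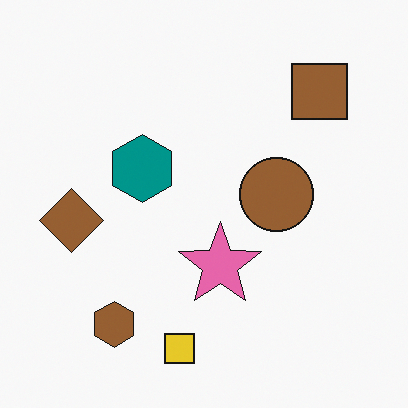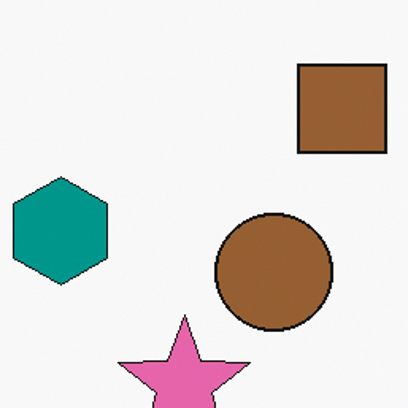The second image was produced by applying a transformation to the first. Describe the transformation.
The second image is the first cropped to a modestly smaller region and rescaled.

The visible shapes are larger and the field of view is narrower; shapes near the original edges may be partly or wholly outside the frame — a crop-and-rescale.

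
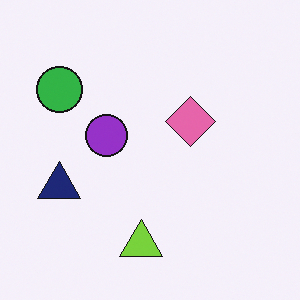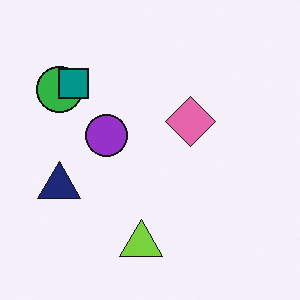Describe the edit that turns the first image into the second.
It was overlaid with an additional teal square.

A teal square appears in the second image that is absent from the first.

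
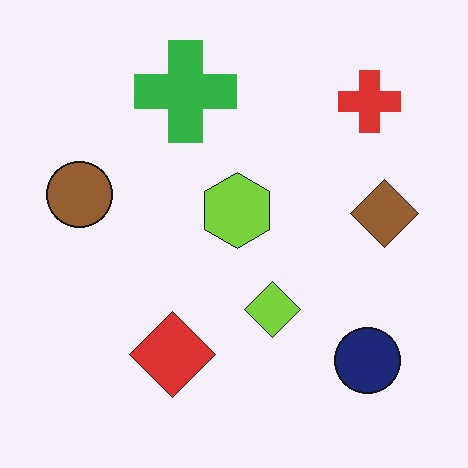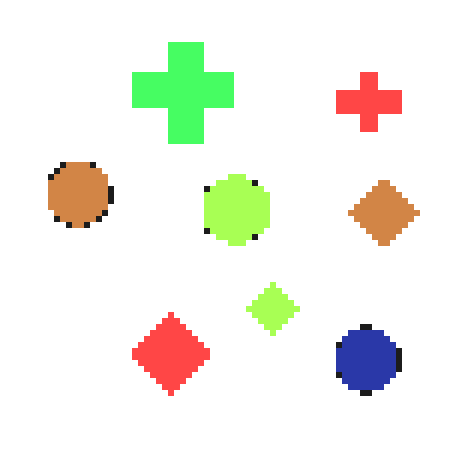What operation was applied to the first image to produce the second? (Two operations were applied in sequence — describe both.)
The transformation is: brightened a lot, then moderately pixelated.

Every pixel — background and shapes alike — is uniformly brightened. Shapes are reduced to large square blocks; fine edges and outlines are lost — a downscale-then-upscale (mosaic) effect.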